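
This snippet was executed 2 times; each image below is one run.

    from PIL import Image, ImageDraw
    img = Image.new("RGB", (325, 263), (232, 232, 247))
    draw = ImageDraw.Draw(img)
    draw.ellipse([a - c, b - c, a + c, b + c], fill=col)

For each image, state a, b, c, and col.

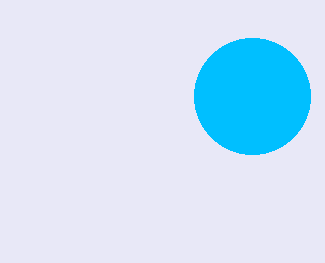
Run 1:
a = 252; b = 96; c = 58; col = 'deepskyblue'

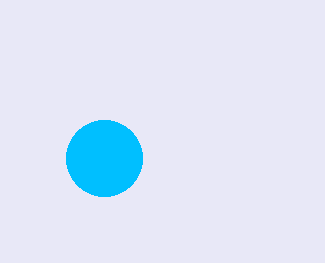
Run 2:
a = 104; b = 158; c = 38; col = 'deepskyblue'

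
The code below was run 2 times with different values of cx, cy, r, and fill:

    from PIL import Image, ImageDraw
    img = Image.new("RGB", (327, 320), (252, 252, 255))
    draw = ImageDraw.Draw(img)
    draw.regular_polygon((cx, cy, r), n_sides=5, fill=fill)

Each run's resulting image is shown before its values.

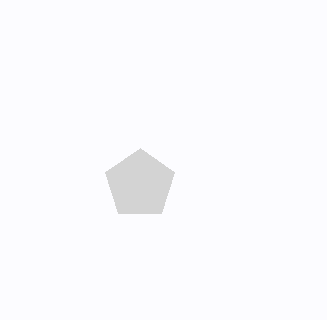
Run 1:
cx = 140; cy = 184; r = 36; fill = 'lightgray'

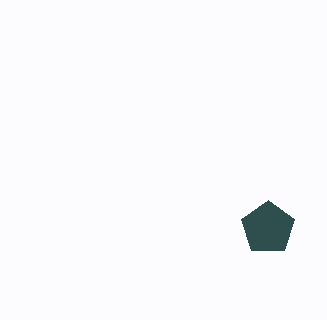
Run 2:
cx = 268
cy = 228
r = 28
fill = 'darkslategray'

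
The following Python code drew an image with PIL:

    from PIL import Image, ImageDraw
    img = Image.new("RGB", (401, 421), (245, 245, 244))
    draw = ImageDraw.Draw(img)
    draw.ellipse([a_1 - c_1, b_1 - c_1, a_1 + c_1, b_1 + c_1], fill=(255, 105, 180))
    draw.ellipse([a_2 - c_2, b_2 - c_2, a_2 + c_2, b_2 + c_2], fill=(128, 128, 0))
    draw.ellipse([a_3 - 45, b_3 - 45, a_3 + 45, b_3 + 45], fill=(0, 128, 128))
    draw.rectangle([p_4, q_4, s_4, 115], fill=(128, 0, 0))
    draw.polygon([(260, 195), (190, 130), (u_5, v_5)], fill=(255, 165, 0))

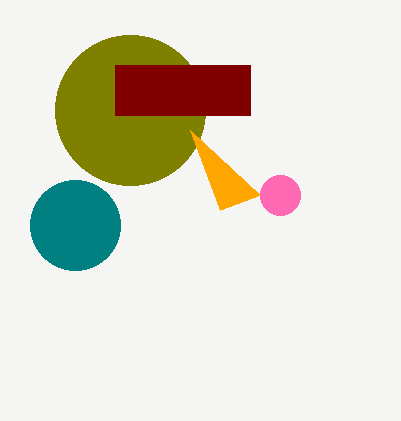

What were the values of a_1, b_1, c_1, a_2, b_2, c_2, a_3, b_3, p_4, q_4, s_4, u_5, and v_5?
a_1 = 280; b_1 = 195; c_1 = 20; a_2 = 130; b_2 = 110; c_2 = 75; a_3 = 75; b_3 = 225; p_4 = 115; q_4 = 65; s_4 = 250; u_5 = 220; v_5 = 210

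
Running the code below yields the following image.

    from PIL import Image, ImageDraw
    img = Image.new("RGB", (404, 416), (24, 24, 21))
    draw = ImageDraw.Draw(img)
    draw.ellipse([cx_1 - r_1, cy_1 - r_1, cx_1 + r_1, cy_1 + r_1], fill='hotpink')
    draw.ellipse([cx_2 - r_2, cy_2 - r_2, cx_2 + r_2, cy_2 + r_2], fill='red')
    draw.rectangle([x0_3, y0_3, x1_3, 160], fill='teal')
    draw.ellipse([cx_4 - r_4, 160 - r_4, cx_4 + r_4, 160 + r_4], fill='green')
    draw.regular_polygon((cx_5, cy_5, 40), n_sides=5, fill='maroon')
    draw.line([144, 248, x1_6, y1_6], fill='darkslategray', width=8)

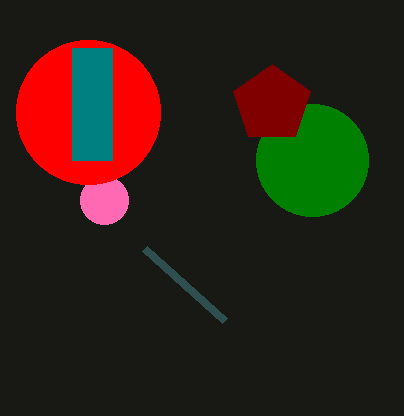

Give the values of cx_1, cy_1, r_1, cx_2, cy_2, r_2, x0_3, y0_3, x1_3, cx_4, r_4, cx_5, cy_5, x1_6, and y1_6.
cx_1 = 104; cy_1 = 200; r_1 = 24; cx_2 = 88; cy_2 = 112; r_2 = 72; x0_3 = 72; y0_3 = 48; x1_3 = 112; cx_4 = 312; r_4 = 56; cx_5 = 272; cy_5 = 104; x1_6 = 224; y1_6 = 320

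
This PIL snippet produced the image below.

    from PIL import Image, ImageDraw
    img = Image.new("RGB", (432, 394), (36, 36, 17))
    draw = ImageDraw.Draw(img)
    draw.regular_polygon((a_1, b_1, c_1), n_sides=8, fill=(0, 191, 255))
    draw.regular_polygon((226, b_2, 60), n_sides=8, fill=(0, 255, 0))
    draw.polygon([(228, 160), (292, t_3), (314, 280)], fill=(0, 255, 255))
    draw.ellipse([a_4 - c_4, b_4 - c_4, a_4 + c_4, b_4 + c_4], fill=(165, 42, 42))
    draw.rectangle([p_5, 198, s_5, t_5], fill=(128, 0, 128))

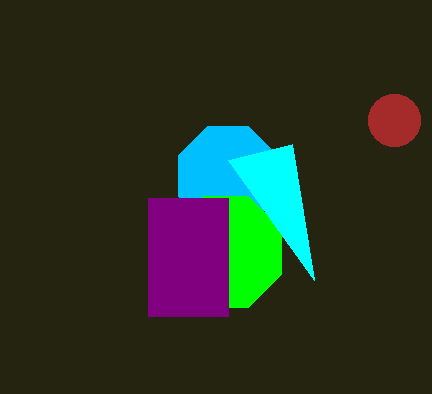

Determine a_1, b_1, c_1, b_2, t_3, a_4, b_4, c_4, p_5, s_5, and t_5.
a_1 = 228
b_1 = 176
c_1 = 54
b_2 = 252
t_3 = 144
a_4 = 394
b_4 = 120
c_4 = 26
p_5 = 148
s_5 = 228
t_5 = 316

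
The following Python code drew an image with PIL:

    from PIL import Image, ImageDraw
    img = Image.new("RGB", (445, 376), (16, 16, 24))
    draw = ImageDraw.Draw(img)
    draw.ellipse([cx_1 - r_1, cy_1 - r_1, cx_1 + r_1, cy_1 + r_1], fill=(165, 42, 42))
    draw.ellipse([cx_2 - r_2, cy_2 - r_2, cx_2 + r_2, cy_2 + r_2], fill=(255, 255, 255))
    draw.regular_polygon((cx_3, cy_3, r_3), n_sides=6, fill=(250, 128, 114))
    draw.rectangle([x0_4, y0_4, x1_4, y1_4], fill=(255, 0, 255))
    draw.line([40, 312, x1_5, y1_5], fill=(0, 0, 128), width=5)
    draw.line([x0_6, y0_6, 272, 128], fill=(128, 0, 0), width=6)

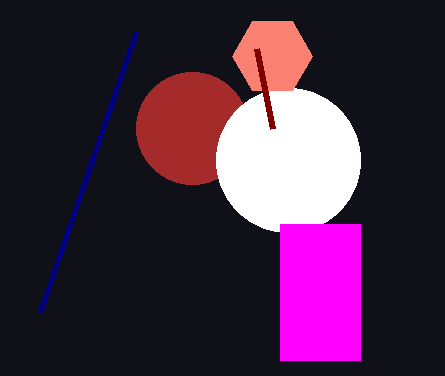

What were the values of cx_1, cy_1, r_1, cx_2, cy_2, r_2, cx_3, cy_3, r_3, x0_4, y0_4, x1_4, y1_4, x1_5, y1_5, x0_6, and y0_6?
cx_1 = 192; cy_1 = 128; r_1 = 56; cx_2 = 288; cy_2 = 160; r_2 = 72; cx_3 = 272; cy_3 = 56; r_3 = 40; x0_4 = 280; y0_4 = 224; x1_4 = 360; y1_4 = 360; x1_5 = 136; y1_5 = 32; x0_6 = 256; y0_6 = 48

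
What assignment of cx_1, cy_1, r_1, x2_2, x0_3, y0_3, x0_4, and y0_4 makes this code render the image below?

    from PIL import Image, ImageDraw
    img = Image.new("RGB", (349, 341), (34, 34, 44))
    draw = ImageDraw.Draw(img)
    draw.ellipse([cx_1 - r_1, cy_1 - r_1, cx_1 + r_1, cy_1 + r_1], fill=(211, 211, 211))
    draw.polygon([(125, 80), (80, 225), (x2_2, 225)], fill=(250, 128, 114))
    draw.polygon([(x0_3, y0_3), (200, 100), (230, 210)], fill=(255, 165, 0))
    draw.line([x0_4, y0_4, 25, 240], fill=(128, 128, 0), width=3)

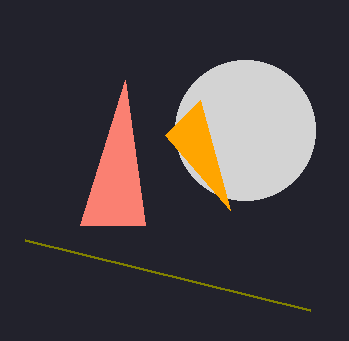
cx_1 = 245; cy_1 = 130; r_1 = 70; x2_2 = 145; x0_3 = 165; y0_3 = 135; x0_4 = 310; y0_4 = 310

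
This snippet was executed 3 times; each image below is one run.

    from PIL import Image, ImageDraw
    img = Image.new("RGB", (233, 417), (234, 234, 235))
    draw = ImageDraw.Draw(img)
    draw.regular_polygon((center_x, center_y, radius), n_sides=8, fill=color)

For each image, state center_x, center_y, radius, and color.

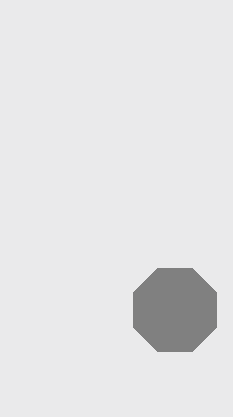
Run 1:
center_x = 175, center_y = 310, radius = 45, color = 'gray'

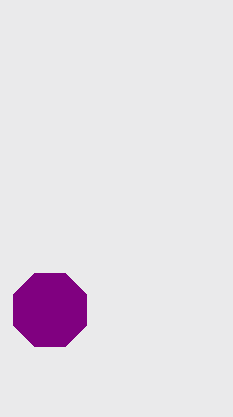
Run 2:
center_x = 50; center_y = 310; radius = 40; color = 'purple'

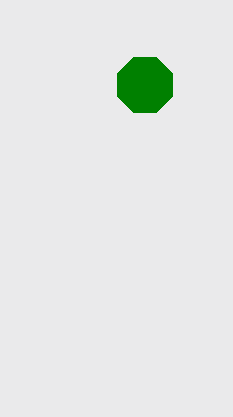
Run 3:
center_x = 145, center_y = 85, radius = 30, color = 'green'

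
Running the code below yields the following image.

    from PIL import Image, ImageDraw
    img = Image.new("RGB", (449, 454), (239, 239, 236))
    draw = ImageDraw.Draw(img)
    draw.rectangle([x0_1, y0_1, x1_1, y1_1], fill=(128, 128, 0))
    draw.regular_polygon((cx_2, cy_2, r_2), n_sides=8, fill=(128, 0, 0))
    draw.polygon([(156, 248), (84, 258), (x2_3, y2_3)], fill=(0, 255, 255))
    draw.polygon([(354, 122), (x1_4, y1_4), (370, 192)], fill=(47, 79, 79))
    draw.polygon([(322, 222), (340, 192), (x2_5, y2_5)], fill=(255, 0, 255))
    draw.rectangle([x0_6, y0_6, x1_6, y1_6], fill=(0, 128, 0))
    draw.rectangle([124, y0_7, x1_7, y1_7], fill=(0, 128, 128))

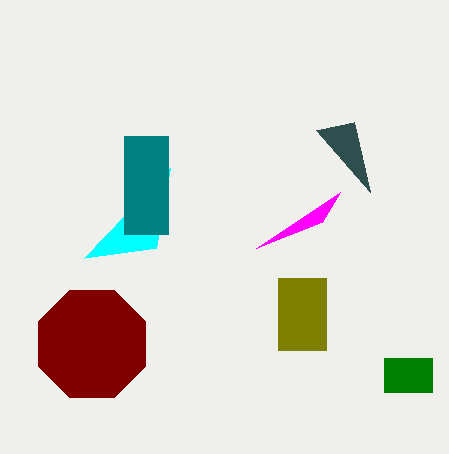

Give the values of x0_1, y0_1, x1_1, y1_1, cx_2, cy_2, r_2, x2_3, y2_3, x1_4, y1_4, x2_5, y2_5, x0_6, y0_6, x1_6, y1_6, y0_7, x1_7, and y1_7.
x0_1 = 278
y0_1 = 278
x1_1 = 326
y1_1 = 350
cx_2 = 92
cy_2 = 344
r_2 = 58
x2_3 = 170
y2_3 = 168
x1_4 = 316
y1_4 = 130
x2_5 = 256
y2_5 = 248
x0_6 = 384
y0_6 = 358
x1_6 = 432
y1_6 = 392
y0_7 = 136
x1_7 = 168
y1_7 = 234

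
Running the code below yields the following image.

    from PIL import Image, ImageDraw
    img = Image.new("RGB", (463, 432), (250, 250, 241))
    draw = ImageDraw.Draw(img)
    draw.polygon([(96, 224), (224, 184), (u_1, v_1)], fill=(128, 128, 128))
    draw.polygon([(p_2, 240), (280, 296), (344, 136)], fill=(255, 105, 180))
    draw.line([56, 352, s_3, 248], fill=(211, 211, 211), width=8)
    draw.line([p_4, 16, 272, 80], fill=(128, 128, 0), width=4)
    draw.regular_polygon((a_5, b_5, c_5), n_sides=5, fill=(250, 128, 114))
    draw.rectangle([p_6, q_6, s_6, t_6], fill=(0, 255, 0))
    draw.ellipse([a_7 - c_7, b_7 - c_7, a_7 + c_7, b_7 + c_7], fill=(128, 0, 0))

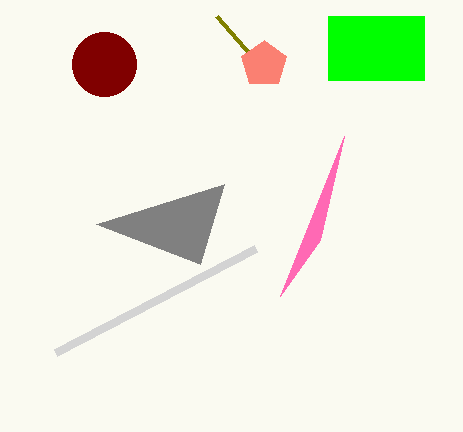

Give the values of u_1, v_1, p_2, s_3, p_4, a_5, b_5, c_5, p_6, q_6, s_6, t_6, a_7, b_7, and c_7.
u_1 = 200
v_1 = 264
p_2 = 320
s_3 = 256
p_4 = 216
a_5 = 264
b_5 = 64
c_5 = 24
p_6 = 328
q_6 = 16
s_6 = 424
t_6 = 80
a_7 = 104
b_7 = 64
c_7 = 32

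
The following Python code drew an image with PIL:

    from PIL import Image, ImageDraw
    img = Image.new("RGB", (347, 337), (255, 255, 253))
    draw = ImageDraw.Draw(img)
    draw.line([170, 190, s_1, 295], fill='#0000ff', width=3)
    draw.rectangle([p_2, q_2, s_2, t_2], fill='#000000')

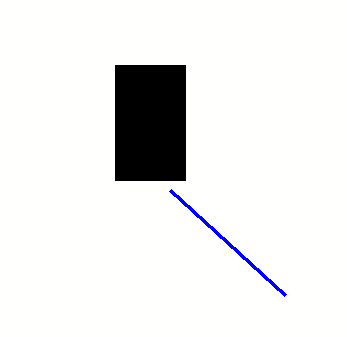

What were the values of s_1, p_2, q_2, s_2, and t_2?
s_1 = 285; p_2 = 115; q_2 = 65; s_2 = 185; t_2 = 180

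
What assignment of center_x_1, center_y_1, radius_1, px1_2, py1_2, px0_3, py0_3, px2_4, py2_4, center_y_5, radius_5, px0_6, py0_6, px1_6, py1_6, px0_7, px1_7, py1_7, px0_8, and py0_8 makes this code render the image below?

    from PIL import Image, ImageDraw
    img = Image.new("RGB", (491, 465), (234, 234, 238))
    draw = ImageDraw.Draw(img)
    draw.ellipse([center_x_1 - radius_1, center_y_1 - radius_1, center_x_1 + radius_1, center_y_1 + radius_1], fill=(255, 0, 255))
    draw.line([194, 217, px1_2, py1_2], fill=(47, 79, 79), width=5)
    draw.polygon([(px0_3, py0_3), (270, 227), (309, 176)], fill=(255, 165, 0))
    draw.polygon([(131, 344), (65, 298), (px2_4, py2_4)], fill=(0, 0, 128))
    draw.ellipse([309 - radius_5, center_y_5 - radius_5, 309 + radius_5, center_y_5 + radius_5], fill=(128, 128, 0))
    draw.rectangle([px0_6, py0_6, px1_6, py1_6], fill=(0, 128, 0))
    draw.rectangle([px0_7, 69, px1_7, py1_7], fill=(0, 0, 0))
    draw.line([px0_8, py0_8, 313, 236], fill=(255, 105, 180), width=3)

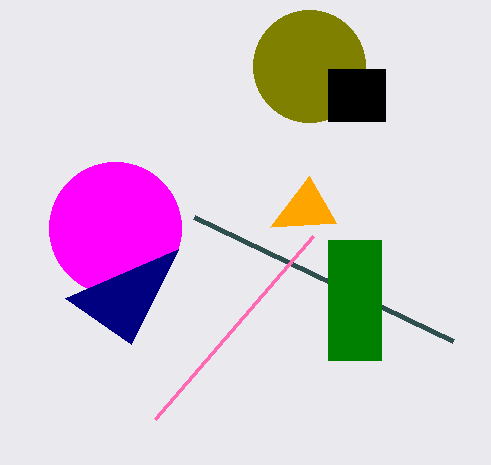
center_x_1 = 115
center_y_1 = 228
radius_1 = 66
px1_2 = 453
py1_2 = 341
px0_3 = 336
py0_3 = 223
px2_4 = 178
py2_4 = 249
center_y_5 = 66
radius_5 = 56
px0_6 = 328
py0_6 = 240
px1_6 = 381
py1_6 = 360
px0_7 = 328
px1_7 = 385
py1_7 = 121
px0_8 = 155
py0_8 = 419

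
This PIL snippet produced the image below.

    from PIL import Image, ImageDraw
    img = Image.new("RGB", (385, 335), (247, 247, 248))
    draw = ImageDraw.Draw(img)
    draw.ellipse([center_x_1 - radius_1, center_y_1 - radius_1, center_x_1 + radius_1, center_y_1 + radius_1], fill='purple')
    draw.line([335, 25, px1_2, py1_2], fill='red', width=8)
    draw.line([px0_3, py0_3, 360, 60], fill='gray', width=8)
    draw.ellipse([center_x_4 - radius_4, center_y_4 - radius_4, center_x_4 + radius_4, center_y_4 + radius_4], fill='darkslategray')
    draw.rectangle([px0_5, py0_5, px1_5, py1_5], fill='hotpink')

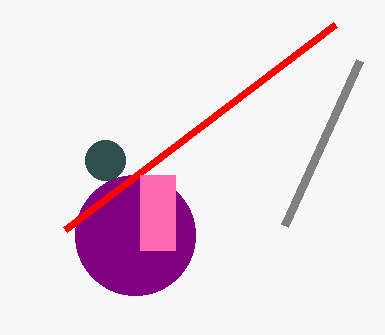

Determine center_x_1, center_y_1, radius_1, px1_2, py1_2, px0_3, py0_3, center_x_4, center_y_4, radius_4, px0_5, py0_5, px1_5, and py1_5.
center_x_1 = 135; center_y_1 = 235; radius_1 = 60; px1_2 = 65; py1_2 = 230; px0_3 = 285; py0_3 = 225; center_x_4 = 105; center_y_4 = 160; radius_4 = 20; px0_5 = 140; py0_5 = 175; px1_5 = 175; py1_5 = 250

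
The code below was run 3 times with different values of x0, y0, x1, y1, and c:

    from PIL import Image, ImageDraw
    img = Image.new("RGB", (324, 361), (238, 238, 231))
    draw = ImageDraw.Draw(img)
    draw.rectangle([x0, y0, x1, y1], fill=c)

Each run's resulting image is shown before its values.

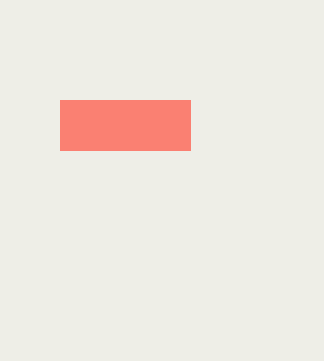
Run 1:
x0 = 60, y0 = 100, x1 = 190, y1 = 150, c = 'salmon'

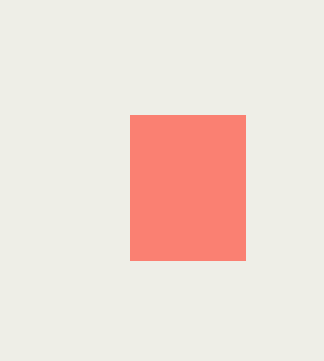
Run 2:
x0 = 130; y0 = 115; x1 = 245; y1 = 260; c = 'salmon'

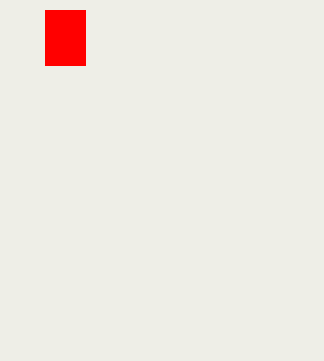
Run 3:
x0 = 45; y0 = 10; x1 = 85; y1 = 65; c = 'red'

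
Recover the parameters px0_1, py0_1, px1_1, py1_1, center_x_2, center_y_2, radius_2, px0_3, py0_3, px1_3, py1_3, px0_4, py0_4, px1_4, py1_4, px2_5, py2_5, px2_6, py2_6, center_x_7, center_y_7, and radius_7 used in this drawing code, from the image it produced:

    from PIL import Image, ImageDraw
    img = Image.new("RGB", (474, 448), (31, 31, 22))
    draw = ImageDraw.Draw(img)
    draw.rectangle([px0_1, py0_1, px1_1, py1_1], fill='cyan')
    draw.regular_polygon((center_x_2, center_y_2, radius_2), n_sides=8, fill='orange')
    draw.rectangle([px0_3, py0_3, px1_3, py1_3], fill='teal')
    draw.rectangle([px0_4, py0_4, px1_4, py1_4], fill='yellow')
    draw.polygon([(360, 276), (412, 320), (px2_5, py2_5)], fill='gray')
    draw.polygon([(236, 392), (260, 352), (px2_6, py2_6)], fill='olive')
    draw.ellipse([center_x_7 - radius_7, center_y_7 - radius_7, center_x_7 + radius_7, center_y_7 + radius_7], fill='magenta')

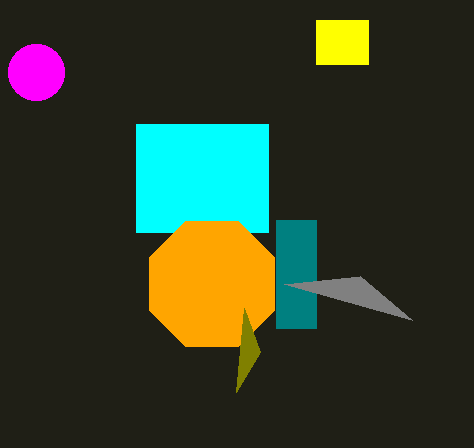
px0_1 = 136, py0_1 = 124, px1_1 = 268, py1_1 = 232, center_x_2 = 212, center_y_2 = 284, radius_2 = 68, px0_3 = 276, py0_3 = 220, px1_3 = 316, py1_3 = 328, px0_4 = 316, py0_4 = 20, px1_4 = 368, py1_4 = 64, px2_5 = 284, py2_5 = 284, px2_6 = 244, py2_6 = 308, center_x_7 = 36, center_y_7 = 72, radius_7 = 28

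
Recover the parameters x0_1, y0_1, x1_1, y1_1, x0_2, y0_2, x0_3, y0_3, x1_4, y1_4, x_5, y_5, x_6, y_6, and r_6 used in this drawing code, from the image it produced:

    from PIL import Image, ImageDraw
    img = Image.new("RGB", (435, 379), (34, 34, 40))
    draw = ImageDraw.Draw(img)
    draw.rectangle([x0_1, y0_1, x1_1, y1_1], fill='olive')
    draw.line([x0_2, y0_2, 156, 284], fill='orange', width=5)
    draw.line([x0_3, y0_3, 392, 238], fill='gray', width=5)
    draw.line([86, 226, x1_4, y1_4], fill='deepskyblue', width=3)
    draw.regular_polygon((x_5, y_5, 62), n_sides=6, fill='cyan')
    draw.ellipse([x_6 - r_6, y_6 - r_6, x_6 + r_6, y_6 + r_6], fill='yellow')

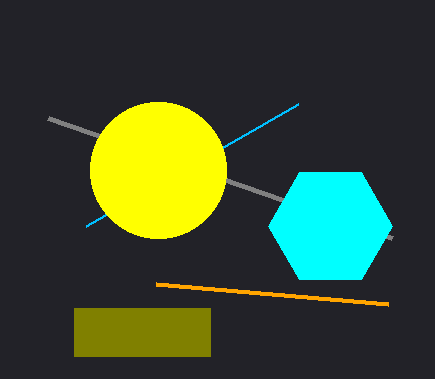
x0_1 = 74
y0_1 = 308
x1_1 = 210
y1_1 = 356
x0_2 = 388
y0_2 = 304
x0_3 = 48
y0_3 = 118
x1_4 = 298
y1_4 = 104
x_5 = 330
y_5 = 226
x_6 = 158
y_6 = 170
r_6 = 68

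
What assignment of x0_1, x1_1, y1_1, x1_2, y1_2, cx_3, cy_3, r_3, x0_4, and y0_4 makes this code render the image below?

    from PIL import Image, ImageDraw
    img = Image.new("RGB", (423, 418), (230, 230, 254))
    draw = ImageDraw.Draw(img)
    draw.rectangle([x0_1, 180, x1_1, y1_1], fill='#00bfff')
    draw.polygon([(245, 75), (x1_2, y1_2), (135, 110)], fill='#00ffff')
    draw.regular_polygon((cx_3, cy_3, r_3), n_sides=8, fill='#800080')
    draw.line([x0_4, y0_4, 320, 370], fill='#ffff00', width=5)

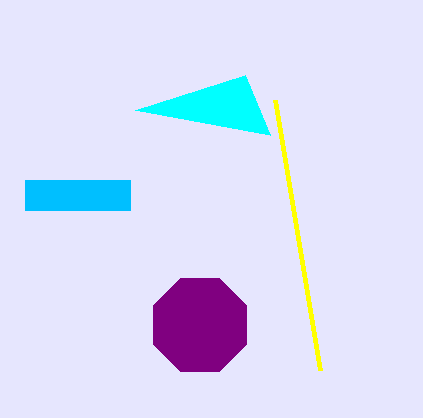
x0_1 = 25; x1_1 = 130; y1_1 = 210; x1_2 = 270; y1_2 = 135; cx_3 = 200; cy_3 = 325; r_3 = 50; x0_4 = 275; y0_4 = 100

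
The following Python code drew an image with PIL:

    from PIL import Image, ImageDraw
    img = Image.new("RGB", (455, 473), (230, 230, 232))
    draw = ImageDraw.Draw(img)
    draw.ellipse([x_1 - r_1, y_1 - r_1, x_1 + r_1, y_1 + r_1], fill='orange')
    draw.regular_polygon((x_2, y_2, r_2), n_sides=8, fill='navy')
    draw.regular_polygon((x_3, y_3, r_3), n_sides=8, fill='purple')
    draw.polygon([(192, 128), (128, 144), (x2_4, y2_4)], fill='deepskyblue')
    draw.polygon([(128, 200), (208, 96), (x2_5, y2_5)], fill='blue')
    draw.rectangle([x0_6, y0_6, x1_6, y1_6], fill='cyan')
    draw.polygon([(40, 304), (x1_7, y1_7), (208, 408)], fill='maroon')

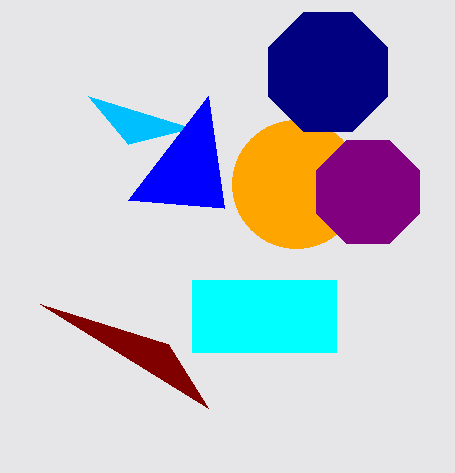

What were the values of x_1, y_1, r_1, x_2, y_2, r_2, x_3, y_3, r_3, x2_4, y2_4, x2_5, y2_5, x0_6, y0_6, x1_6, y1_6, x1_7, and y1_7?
x_1 = 296, y_1 = 184, r_1 = 64, x_2 = 328, y_2 = 72, r_2 = 64, x_3 = 368, y_3 = 192, r_3 = 56, x2_4 = 88, y2_4 = 96, x2_5 = 224, y2_5 = 208, x0_6 = 192, y0_6 = 280, x1_6 = 336, y1_6 = 352, x1_7 = 168, y1_7 = 344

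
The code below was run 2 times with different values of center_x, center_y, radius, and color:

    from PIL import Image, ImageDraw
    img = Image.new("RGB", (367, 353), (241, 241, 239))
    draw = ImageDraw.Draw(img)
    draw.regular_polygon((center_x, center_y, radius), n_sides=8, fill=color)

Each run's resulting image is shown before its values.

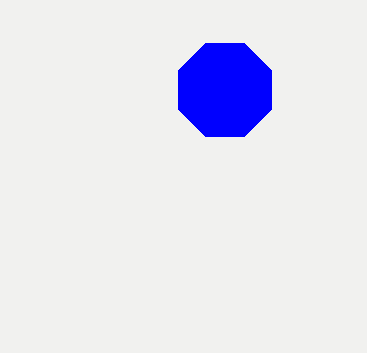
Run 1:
center_x = 225
center_y = 90
radius = 50
color = 'blue'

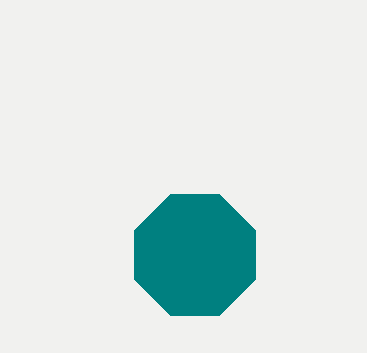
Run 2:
center_x = 195; center_y = 255; radius = 65; color = 'teal'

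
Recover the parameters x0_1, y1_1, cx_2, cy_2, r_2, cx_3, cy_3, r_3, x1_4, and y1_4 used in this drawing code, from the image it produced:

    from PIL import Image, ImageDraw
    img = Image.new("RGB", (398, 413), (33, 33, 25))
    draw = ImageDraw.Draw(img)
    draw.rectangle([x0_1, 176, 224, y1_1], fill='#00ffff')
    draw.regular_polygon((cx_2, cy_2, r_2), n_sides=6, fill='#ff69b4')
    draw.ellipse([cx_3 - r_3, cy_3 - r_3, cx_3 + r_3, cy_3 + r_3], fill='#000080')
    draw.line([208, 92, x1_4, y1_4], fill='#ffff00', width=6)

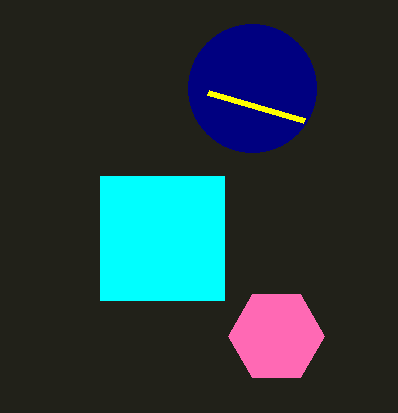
x0_1 = 100
y1_1 = 300
cx_2 = 276
cy_2 = 336
r_2 = 48
cx_3 = 252
cy_3 = 88
r_3 = 64
x1_4 = 304
y1_4 = 120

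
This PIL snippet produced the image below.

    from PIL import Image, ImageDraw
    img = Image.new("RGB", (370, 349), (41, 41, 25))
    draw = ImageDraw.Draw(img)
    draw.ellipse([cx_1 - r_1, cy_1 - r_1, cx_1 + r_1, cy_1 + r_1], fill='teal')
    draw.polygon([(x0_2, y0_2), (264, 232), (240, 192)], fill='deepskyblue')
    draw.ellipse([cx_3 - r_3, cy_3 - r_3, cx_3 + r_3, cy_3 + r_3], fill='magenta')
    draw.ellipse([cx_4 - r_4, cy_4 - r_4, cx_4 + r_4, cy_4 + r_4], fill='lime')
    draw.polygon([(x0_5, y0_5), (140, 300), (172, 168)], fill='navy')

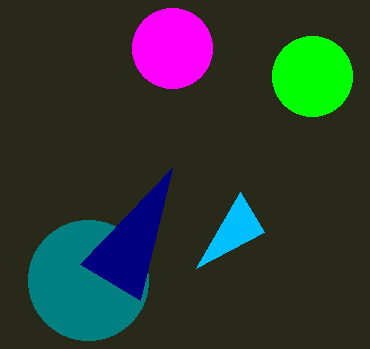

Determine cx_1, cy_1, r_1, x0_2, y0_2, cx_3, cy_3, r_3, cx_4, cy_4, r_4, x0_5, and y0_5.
cx_1 = 88, cy_1 = 280, r_1 = 60, x0_2 = 196, y0_2 = 268, cx_3 = 172, cy_3 = 48, r_3 = 40, cx_4 = 312, cy_4 = 76, r_4 = 40, x0_5 = 80, y0_5 = 264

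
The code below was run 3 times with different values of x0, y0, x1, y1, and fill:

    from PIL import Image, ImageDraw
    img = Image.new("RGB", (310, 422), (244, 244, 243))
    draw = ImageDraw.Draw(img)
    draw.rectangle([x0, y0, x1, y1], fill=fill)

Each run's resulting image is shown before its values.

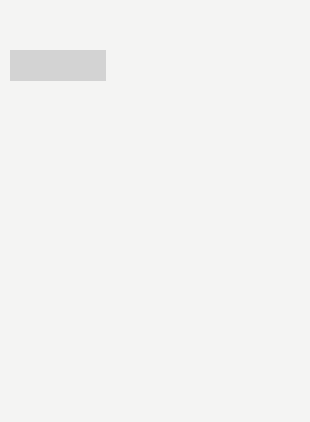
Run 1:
x0 = 10
y0 = 50
x1 = 105
y1 = 80
fill = 'lightgray'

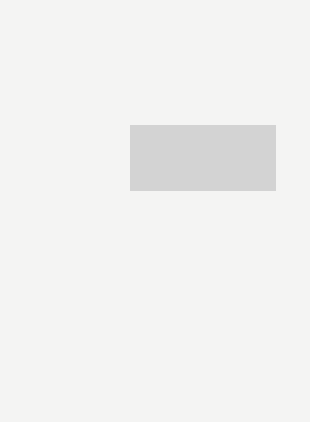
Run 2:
x0 = 130
y0 = 125
x1 = 275
y1 = 190
fill = 'lightgray'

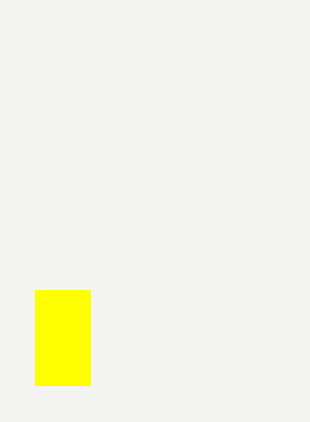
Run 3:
x0 = 35, y0 = 290, x1 = 90, y1 = 385, fill = 'yellow'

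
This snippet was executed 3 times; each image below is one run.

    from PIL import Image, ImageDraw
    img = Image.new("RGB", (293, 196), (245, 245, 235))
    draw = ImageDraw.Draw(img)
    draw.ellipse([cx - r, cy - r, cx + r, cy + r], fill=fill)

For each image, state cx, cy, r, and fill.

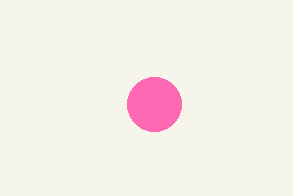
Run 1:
cx = 154; cy = 104; r = 27; fill = 'hotpink'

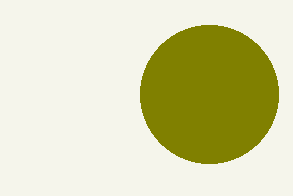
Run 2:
cx = 209, cy = 94, r = 69, fill = 'olive'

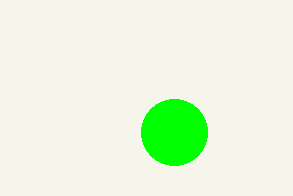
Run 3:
cx = 174; cy = 132; r = 33; fill = 'lime'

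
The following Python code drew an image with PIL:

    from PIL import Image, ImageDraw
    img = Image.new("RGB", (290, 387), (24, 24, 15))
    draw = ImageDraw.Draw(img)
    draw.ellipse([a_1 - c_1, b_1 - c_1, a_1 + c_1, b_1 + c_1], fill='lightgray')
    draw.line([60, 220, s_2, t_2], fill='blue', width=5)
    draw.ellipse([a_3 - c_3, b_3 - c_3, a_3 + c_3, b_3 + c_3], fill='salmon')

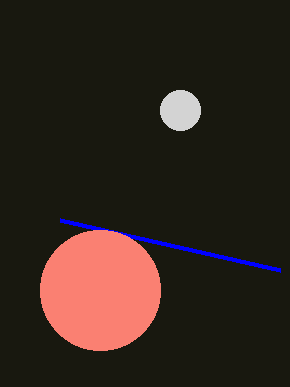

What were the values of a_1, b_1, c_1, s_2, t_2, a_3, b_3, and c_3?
a_1 = 180, b_1 = 110, c_1 = 20, s_2 = 280, t_2 = 270, a_3 = 100, b_3 = 290, c_3 = 60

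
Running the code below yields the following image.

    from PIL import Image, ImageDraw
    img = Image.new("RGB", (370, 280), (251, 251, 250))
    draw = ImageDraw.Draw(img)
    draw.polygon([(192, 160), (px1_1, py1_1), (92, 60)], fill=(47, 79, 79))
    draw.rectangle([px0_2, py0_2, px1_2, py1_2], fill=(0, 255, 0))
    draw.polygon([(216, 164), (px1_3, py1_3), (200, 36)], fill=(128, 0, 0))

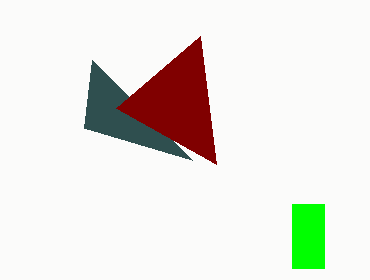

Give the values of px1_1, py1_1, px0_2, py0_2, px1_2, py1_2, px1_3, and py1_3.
px1_1 = 84, py1_1 = 128, px0_2 = 292, py0_2 = 204, px1_2 = 324, py1_2 = 268, px1_3 = 116, py1_3 = 108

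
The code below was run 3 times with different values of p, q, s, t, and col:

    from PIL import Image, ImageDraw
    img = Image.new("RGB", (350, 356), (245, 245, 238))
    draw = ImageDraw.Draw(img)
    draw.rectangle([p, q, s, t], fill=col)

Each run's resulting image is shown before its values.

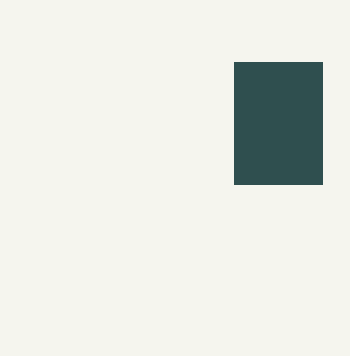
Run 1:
p = 234
q = 62
s = 322
t = 184
col = 'darkslategray'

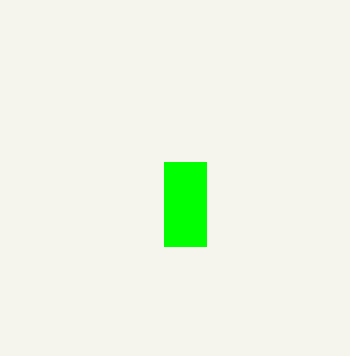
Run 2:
p = 164; q = 162; s = 206; t = 246; col = 'lime'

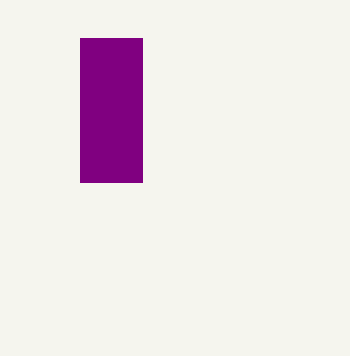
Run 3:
p = 80; q = 38; s = 142; t = 182; col = 'purple'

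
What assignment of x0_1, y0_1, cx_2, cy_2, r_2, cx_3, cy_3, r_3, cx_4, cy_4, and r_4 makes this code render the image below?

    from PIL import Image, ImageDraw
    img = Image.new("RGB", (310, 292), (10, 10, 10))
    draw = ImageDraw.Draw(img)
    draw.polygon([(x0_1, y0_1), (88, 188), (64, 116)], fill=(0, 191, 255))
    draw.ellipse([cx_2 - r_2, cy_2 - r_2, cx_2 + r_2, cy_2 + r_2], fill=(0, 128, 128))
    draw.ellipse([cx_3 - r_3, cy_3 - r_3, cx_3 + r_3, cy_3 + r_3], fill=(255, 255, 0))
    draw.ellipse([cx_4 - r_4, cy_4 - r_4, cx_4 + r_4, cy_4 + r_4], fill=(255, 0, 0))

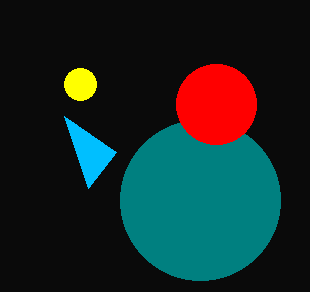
x0_1 = 116, y0_1 = 152, cx_2 = 200, cy_2 = 200, r_2 = 80, cx_3 = 80, cy_3 = 84, r_3 = 16, cx_4 = 216, cy_4 = 104, r_4 = 40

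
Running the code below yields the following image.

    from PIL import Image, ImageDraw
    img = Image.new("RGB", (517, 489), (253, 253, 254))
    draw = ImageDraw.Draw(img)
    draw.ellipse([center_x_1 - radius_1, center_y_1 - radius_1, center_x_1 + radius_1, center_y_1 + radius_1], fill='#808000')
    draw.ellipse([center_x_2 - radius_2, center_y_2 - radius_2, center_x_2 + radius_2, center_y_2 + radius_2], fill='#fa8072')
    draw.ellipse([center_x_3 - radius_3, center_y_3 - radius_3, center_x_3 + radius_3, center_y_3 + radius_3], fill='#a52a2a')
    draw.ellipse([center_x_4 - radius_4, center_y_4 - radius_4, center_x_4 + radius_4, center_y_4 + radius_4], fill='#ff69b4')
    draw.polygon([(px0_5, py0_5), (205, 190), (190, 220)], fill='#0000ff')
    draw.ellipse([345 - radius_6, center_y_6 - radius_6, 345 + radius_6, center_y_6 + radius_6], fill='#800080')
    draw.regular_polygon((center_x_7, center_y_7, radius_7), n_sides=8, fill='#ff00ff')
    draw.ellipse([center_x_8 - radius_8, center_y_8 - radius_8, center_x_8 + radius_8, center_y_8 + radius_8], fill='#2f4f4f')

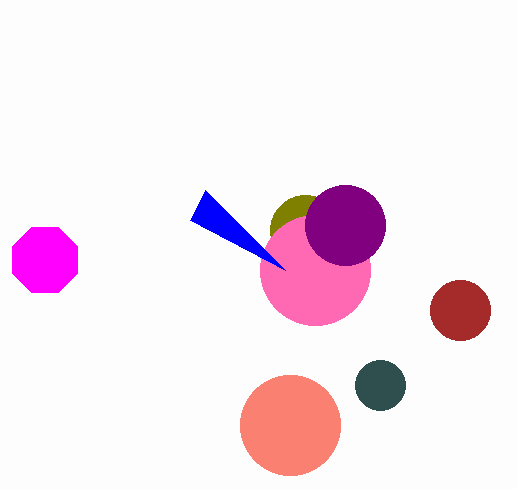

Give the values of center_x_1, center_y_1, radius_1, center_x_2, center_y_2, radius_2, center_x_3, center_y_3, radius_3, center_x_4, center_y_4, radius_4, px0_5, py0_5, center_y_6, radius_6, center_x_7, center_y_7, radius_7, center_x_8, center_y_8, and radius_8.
center_x_1 = 305, center_y_1 = 230, radius_1 = 35, center_x_2 = 290, center_y_2 = 425, radius_2 = 50, center_x_3 = 460, center_y_3 = 310, radius_3 = 30, center_x_4 = 315, center_y_4 = 270, radius_4 = 55, px0_5 = 285, py0_5 = 270, center_y_6 = 225, radius_6 = 40, center_x_7 = 45, center_y_7 = 260, radius_7 = 35, center_x_8 = 380, center_y_8 = 385, radius_8 = 25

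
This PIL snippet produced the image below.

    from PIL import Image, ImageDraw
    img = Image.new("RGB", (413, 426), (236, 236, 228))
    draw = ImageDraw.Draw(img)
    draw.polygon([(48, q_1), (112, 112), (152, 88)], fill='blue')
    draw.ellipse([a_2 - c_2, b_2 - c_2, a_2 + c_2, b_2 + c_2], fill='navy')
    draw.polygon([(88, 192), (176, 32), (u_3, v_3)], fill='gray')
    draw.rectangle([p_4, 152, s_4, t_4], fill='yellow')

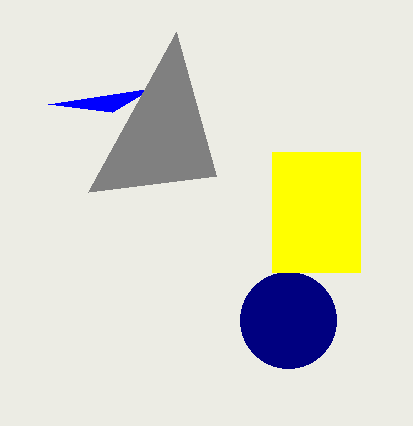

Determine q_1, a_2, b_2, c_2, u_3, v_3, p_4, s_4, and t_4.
q_1 = 104
a_2 = 288
b_2 = 320
c_2 = 48
u_3 = 216
v_3 = 176
p_4 = 272
s_4 = 360
t_4 = 272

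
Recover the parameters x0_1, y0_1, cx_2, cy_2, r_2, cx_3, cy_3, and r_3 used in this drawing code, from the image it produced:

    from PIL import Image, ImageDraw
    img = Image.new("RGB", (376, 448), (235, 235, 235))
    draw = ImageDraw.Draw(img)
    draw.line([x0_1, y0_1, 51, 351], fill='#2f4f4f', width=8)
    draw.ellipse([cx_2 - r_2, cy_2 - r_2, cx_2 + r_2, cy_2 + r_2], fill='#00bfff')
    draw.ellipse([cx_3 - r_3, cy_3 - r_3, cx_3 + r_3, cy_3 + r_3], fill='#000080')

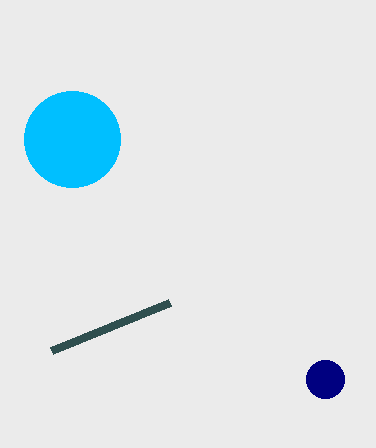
x0_1 = 169; y0_1 = 303; cx_2 = 72; cy_2 = 139; r_2 = 48; cx_3 = 325; cy_3 = 379; r_3 = 19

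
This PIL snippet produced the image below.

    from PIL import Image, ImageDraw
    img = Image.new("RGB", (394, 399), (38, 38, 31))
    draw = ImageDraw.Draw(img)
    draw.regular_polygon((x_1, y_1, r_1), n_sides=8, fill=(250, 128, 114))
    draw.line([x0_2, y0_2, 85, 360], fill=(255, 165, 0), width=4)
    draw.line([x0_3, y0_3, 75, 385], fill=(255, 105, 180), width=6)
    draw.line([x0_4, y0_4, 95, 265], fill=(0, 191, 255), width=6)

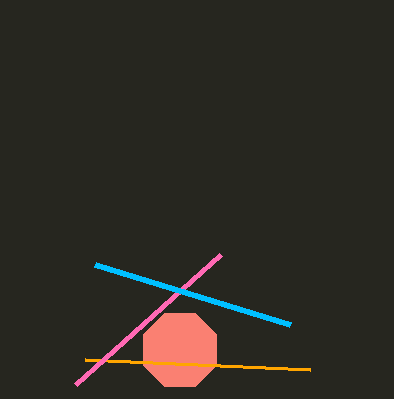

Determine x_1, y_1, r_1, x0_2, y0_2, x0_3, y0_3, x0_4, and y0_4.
x_1 = 180; y_1 = 350; r_1 = 40; x0_2 = 310; y0_2 = 370; x0_3 = 220; y0_3 = 255; x0_4 = 290; y0_4 = 325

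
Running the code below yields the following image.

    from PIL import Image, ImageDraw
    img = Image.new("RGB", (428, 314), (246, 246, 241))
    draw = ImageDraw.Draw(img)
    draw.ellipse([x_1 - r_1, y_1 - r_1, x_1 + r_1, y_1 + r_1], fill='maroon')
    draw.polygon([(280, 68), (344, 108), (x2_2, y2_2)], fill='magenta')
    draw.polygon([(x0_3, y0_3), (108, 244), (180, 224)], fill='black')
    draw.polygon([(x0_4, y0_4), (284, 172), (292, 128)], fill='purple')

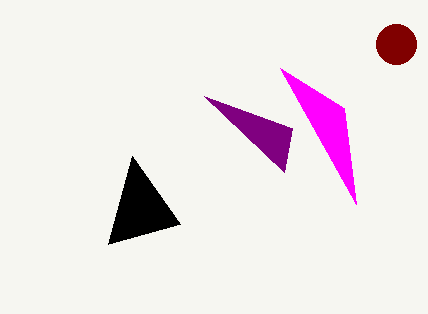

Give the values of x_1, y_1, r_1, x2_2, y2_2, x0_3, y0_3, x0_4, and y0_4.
x_1 = 396; y_1 = 44; r_1 = 20; x2_2 = 356; y2_2 = 204; x0_3 = 132; y0_3 = 156; x0_4 = 204; y0_4 = 96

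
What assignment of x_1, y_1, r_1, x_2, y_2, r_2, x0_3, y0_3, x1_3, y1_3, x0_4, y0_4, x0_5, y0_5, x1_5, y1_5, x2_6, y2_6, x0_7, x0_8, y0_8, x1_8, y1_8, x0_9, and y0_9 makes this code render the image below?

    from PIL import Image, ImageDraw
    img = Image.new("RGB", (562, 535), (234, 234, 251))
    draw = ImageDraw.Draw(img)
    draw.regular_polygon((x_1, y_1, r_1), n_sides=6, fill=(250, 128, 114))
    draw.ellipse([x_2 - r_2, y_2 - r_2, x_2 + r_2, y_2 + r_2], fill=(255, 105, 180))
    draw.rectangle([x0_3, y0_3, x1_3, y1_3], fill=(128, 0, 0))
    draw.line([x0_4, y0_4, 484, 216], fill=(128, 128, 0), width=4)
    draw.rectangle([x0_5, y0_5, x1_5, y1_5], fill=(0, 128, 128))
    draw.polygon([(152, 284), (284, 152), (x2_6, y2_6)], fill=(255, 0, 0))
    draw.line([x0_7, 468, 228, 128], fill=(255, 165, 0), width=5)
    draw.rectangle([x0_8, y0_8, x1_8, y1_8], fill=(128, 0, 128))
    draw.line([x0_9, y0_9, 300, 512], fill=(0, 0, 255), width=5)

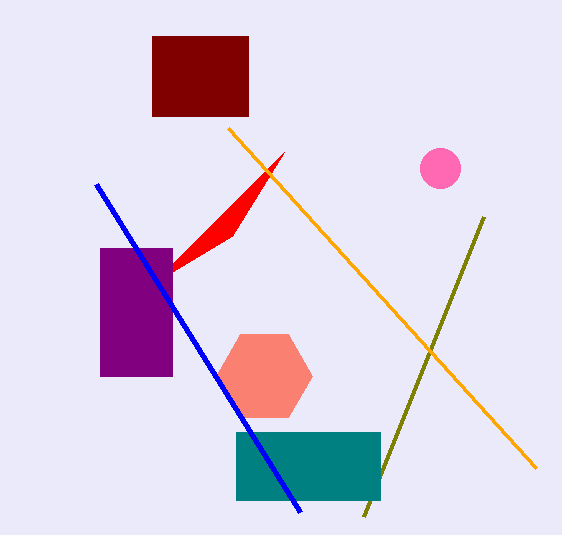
x_1 = 264, y_1 = 376, r_1 = 48, x_2 = 440, y_2 = 168, r_2 = 20, x0_3 = 152, y0_3 = 36, x1_3 = 248, y1_3 = 116, x0_4 = 364, y0_4 = 516, x0_5 = 236, y0_5 = 432, x1_5 = 380, y1_5 = 500, x2_6 = 232, y2_6 = 236, x0_7 = 536, x0_8 = 100, y0_8 = 248, x1_8 = 172, y1_8 = 376, x0_9 = 96, y0_9 = 184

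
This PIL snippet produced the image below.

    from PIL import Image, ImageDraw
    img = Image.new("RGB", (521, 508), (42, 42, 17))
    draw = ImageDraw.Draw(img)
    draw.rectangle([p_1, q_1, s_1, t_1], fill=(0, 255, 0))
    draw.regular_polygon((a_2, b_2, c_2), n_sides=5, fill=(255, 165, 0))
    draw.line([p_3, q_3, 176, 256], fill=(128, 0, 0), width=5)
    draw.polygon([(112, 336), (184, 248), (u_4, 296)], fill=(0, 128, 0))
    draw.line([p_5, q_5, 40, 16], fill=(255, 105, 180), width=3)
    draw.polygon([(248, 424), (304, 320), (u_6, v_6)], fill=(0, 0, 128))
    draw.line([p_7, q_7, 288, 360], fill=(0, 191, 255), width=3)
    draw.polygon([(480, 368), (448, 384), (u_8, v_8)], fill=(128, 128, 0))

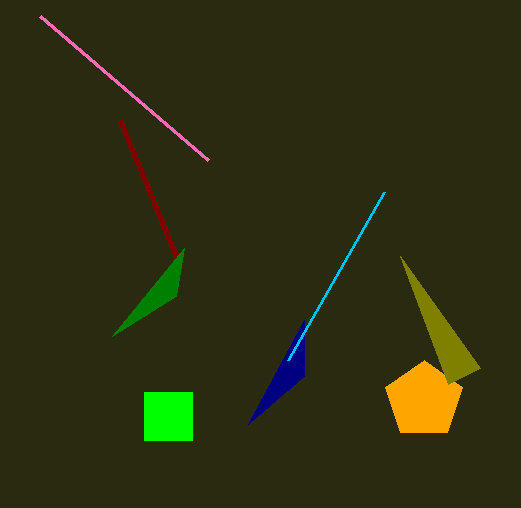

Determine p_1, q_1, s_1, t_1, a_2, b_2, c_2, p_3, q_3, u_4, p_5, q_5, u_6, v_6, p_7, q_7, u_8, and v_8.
p_1 = 144
q_1 = 392
s_1 = 192
t_1 = 440
a_2 = 424
b_2 = 400
c_2 = 40
p_3 = 120
q_3 = 120
u_4 = 176
p_5 = 208
q_5 = 160
u_6 = 304
v_6 = 376
p_7 = 384
q_7 = 192
u_8 = 400
v_8 = 256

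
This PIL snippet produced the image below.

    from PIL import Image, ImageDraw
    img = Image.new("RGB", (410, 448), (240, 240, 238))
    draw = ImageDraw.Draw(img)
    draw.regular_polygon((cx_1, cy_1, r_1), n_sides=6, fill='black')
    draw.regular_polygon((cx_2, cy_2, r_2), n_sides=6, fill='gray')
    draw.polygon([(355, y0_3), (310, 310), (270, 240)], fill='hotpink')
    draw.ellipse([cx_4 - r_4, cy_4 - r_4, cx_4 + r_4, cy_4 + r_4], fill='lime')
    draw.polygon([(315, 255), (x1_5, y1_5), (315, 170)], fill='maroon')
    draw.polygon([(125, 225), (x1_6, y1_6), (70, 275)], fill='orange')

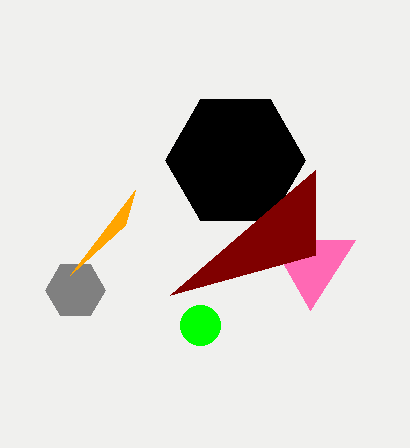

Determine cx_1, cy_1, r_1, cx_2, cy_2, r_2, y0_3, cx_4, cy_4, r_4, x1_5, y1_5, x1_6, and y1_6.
cx_1 = 235, cy_1 = 160, r_1 = 70, cx_2 = 75, cy_2 = 290, r_2 = 30, y0_3 = 240, cx_4 = 200, cy_4 = 325, r_4 = 20, x1_5 = 170, y1_5 = 295, x1_6 = 135, y1_6 = 190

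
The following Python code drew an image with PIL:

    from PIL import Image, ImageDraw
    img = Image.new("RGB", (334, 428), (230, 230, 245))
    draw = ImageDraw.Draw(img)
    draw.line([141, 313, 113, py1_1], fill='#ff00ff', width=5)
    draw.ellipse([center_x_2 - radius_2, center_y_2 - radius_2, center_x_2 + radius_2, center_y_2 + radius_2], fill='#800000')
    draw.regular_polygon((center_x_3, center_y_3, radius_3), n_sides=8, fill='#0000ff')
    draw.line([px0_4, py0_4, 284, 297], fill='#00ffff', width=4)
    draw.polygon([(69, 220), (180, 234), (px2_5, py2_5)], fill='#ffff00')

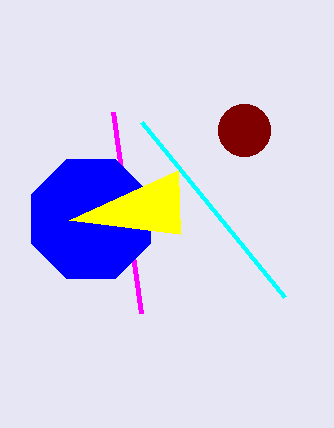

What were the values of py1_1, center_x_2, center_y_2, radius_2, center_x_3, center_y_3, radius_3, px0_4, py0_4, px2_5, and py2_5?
py1_1 = 112; center_x_2 = 244; center_y_2 = 130; radius_2 = 26; center_x_3 = 91; center_y_3 = 219; radius_3 = 64; px0_4 = 141; py0_4 = 122; px2_5 = 178; py2_5 = 170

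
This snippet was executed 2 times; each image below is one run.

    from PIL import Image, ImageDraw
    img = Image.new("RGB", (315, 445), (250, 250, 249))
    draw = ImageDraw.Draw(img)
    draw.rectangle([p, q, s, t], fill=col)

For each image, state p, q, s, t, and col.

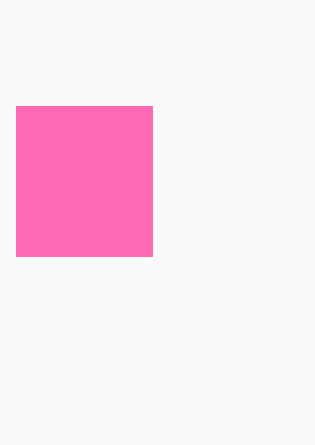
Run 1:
p = 16
q = 106
s = 152
t = 256
col = 'hotpink'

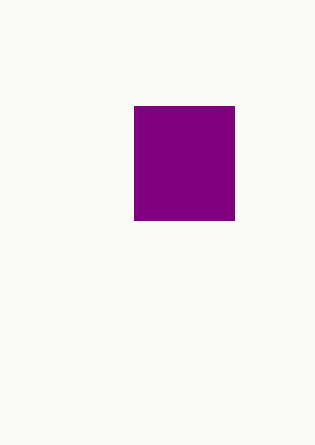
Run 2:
p = 134; q = 106; s = 234; t = 220; col = 'purple'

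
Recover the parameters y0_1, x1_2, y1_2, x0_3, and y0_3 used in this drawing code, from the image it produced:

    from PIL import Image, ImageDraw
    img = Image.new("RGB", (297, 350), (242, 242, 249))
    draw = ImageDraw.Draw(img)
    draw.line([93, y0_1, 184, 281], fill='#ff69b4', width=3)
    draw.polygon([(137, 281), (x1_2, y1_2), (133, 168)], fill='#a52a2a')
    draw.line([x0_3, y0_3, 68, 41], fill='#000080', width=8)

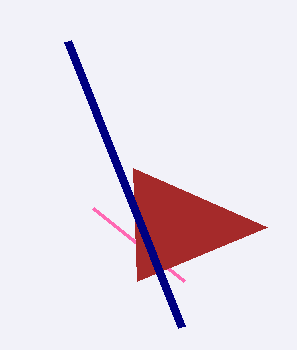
y0_1 = 208
x1_2 = 267
y1_2 = 227
x0_3 = 182
y0_3 = 327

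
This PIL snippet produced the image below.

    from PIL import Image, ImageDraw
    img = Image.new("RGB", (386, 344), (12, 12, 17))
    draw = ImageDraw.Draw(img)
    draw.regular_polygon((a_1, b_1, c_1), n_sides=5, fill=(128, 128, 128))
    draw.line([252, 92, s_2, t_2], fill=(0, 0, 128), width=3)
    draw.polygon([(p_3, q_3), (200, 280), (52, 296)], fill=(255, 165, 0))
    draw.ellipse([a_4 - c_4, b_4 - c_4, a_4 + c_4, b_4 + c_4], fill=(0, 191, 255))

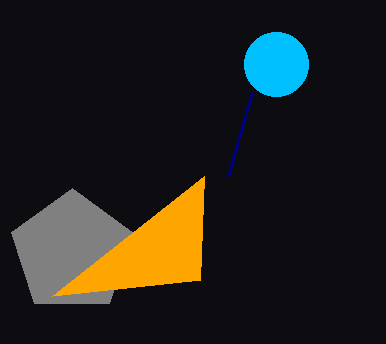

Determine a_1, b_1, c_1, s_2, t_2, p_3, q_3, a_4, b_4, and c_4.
a_1 = 72, b_1 = 252, c_1 = 64, s_2 = 228, t_2 = 176, p_3 = 204, q_3 = 176, a_4 = 276, b_4 = 64, c_4 = 32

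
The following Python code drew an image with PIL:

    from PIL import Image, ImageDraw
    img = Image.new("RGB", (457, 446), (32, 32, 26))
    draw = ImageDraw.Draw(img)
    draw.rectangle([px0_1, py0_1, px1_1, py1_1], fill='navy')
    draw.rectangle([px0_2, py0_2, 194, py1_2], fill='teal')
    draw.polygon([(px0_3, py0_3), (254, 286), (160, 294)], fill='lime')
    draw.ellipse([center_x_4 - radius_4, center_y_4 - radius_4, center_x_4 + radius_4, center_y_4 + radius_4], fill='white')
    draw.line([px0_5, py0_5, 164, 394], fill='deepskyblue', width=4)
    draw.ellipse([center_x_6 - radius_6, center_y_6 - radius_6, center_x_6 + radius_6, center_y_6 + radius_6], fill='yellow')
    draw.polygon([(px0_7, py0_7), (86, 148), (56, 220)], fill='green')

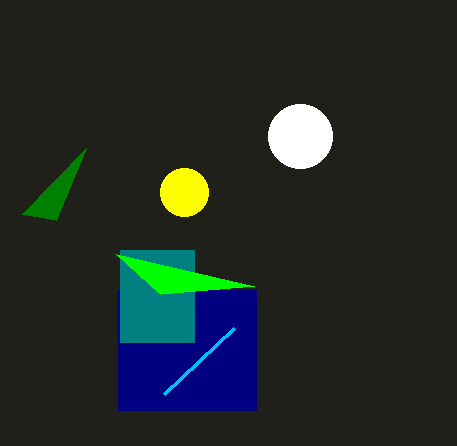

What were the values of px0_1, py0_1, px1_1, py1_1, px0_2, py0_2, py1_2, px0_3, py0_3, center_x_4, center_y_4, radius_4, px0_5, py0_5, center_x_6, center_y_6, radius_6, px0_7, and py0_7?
px0_1 = 118
py0_1 = 290
px1_1 = 256
py1_1 = 410
px0_2 = 120
py0_2 = 250
py1_2 = 342
px0_3 = 116
py0_3 = 254
center_x_4 = 300
center_y_4 = 136
radius_4 = 32
px0_5 = 234
py0_5 = 328
center_x_6 = 184
center_y_6 = 192
radius_6 = 24
px0_7 = 22
py0_7 = 214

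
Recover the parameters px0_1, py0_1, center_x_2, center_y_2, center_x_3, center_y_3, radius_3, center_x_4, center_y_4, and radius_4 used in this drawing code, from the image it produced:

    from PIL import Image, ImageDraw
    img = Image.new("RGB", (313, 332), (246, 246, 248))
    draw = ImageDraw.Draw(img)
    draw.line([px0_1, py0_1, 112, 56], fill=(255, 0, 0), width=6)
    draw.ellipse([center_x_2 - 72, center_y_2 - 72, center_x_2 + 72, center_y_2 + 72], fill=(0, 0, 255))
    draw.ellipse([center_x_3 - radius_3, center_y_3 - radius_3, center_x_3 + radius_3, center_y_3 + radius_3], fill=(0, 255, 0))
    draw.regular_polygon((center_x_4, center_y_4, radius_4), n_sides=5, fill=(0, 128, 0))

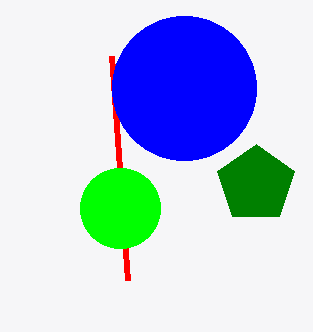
px0_1 = 128, py0_1 = 280, center_x_2 = 184, center_y_2 = 88, center_x_3 = 120, center_y_3 = 208, radius_3 = 40, center_x_4 = 256, center_y_4 = 184, radius_4 = 40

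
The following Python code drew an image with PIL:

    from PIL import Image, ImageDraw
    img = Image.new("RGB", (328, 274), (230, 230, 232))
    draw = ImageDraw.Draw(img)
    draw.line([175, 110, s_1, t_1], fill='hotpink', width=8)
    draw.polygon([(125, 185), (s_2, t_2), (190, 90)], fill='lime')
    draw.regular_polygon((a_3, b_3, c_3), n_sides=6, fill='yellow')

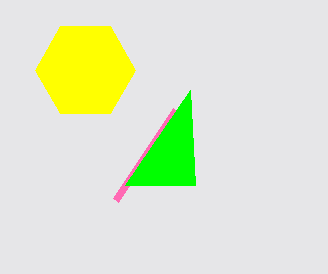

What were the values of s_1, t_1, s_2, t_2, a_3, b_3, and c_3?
s_1 = 115, t_1 = 200, s_2 = 195, t_2 = 185, a_3 = 85, b_3 = 70, c_3 = 50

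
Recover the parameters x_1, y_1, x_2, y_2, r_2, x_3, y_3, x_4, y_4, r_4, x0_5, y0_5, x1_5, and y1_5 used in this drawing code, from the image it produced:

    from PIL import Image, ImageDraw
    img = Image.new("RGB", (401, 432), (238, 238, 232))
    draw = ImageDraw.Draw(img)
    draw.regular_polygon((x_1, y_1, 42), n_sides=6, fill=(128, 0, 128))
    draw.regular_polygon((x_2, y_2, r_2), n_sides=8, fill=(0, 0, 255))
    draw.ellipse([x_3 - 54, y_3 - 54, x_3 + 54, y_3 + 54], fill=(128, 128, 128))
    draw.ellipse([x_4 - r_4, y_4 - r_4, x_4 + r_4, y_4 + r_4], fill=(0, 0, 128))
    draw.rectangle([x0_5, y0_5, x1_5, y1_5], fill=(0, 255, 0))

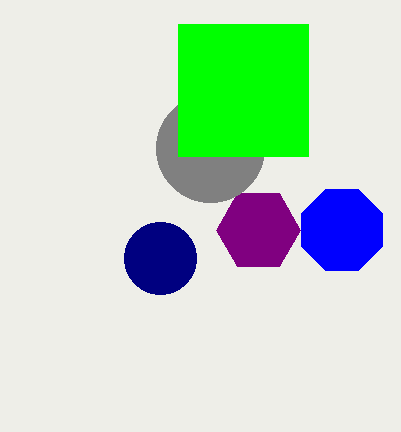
x_1 = 258, y_1 = 230, x_2 = 342, y_2 = 230, r_2 = 44, x_3 = 210, y_3 = 148, x_4 = 160, y_4 = 258, r_4 = 36, x0_5 = 178, y0_5 = 24, x1_5 = 308, y1_5 = 156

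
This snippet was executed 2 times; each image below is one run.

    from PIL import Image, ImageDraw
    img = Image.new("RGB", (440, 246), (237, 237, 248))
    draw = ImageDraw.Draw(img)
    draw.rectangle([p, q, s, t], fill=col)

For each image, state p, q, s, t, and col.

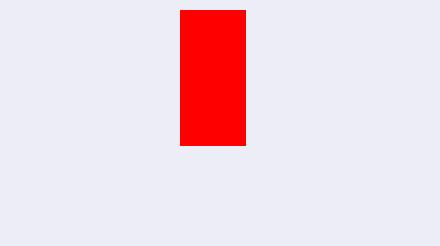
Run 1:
p = 180
q = 10
s = 245
t = 145
col = 'red'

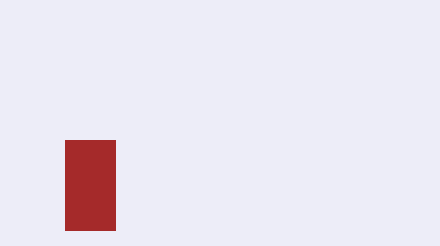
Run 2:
p = 65
q = 140
s = 115
t = 230
col = 'brown'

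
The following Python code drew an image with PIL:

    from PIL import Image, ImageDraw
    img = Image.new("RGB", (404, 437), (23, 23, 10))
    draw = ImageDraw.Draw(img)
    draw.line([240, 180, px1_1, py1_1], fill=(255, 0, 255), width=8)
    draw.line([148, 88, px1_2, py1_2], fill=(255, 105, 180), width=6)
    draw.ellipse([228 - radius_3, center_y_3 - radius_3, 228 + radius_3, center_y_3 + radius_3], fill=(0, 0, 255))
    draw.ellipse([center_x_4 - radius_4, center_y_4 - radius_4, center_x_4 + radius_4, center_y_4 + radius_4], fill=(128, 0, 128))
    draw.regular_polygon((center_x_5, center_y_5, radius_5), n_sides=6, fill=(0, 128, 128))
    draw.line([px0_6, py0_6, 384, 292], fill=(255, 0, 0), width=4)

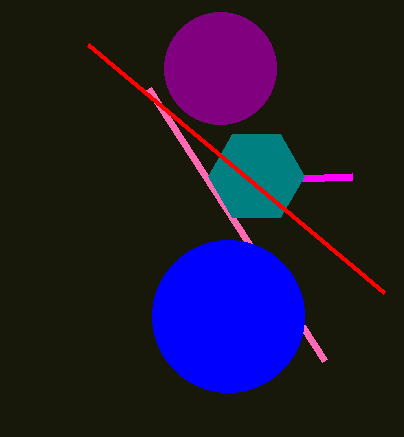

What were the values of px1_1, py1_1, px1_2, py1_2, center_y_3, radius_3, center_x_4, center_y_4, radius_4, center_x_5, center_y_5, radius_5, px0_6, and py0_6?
px1_1 = 352, py1_1 = 176, px1_2 = 324, py1_2 = 360, center_y_3 = 316, radius_3 = 76, center_x_4 = 220, center_y_4 = 68, radius_4 = 56, center_x_5 = 256, center_y_5 = 176, radius_5 = 48, px0_6 = 88, py0_6 = 44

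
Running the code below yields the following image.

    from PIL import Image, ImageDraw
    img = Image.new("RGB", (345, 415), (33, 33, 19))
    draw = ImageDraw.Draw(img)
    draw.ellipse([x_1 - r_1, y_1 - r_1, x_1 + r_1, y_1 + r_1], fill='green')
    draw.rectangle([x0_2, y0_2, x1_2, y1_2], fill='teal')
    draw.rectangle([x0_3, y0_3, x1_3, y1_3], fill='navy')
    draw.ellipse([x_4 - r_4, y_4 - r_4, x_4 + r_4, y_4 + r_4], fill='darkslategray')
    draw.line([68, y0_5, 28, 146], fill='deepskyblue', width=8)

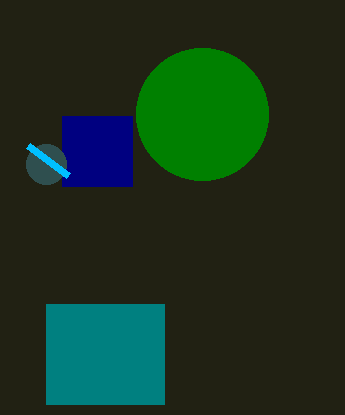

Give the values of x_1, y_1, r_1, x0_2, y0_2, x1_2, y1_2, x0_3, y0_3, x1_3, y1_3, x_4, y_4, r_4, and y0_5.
x_1 = 202; y_1 = 114; r_1 = 66; x0_2 = 46; y0_2 = 304; x1_2 = 164; y1_2 = 404; x0_3 = 62; y0_3 = 116; x1_3 = 132; y1_3 = 186; x_4 = 46; y_4 = 164; r_4 = 20; y0_5 = 176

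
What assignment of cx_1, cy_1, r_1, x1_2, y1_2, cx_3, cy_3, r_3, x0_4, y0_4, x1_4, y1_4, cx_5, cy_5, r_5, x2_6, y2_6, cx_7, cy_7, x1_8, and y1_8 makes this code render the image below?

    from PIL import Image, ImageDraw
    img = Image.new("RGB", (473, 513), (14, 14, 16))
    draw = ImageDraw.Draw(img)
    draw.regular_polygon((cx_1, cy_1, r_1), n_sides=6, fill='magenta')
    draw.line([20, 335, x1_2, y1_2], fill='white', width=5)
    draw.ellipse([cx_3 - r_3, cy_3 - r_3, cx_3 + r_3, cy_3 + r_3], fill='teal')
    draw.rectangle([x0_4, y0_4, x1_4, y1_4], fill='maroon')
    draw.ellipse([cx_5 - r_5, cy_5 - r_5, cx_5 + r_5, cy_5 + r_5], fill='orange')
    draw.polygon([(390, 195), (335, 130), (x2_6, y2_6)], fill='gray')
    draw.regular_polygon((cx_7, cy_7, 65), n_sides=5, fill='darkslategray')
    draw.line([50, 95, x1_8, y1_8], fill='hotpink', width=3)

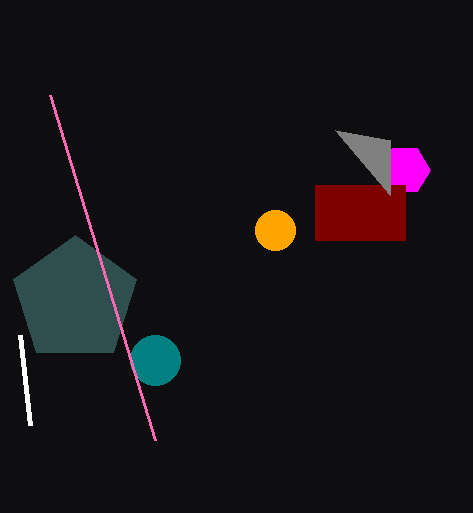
cx_1 = 405
cy_1 = 170
r_1 = 25
x1_2 = 30
y1_2 = 425
cx_3 = 155
cy_3 = 360
r_3 = 25
x0_4 = 315
y0_4 = 185
x1_4 = 405
y1_4 = 240
cx_5 = 275
cy_5 = 230
r_5 = 20
x2_6 = 390
y2_6 = 140
cx_7 = 75
cy_7 = 300
x1_8 = 155
y1_8 = 440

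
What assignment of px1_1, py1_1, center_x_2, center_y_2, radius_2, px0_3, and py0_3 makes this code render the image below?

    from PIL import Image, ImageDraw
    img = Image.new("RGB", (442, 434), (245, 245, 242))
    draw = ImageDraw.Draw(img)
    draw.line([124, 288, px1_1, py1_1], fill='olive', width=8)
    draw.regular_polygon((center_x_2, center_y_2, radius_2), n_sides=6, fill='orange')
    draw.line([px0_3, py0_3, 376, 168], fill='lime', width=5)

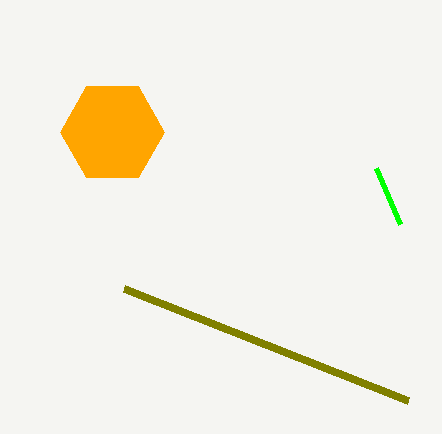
px1_1 = 408; py1_1 = 400; center_x_2 = 112; center_y_2 = 132; radius_2 = 52; px0_3 = 400; py0_3 = 224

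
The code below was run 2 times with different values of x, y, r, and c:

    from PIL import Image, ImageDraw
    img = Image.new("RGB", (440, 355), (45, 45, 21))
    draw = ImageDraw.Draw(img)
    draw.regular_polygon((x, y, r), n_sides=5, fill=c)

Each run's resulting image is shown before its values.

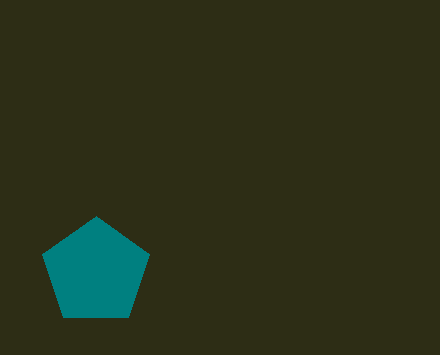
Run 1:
x = 96; y = 272; r = 56; c = 'teal'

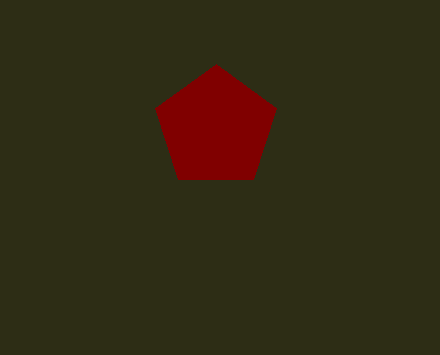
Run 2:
x = 216; y = 128; r = 64; c = 'maroon'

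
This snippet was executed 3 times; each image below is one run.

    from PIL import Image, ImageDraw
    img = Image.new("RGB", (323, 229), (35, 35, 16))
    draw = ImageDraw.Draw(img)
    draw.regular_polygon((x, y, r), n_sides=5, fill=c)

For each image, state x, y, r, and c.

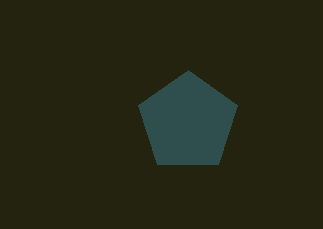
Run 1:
x = 188, y = 122, r = 52, c = 'darkslategray'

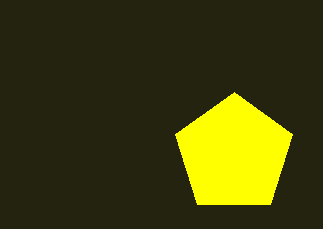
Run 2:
x = 234, y = 154, r = 62, c = 'yellow'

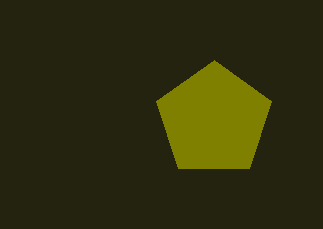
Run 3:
x = 214
y = 120
r = 60
c = 'olive'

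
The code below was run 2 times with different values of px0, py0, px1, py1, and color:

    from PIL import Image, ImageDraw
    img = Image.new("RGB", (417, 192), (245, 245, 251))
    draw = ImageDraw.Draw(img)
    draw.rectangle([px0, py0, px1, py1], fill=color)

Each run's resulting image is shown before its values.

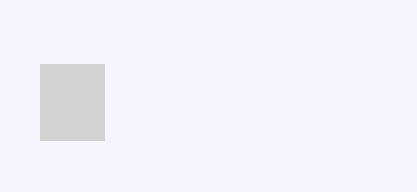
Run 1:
px0 = 40; py0 = 64; px1 = 104; py1 = 140; color = 'lightgray'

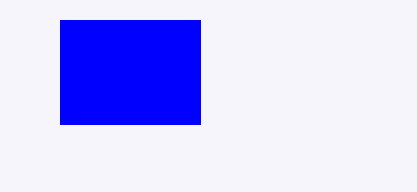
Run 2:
px0 = 60, py0 = 20, px1 = 200, py1 = 124, color = 'blue'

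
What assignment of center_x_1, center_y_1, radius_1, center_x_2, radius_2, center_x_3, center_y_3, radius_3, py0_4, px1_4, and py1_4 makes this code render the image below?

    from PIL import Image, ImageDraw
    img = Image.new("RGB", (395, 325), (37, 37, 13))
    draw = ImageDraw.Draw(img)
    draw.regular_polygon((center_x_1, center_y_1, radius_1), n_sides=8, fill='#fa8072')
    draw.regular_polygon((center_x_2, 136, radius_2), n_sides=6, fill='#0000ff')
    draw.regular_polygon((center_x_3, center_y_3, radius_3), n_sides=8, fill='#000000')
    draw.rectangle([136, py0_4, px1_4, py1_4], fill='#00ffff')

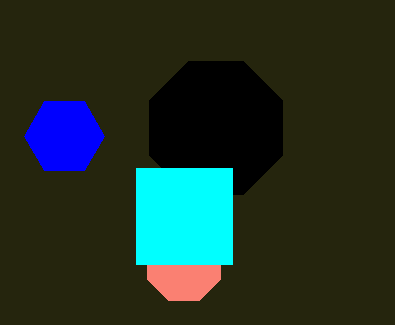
center_x_1 = 184; center_y_1 = 264; radius_1 = 40; center_x_2 = 64; radius_2 = 40; center_x_3 = 216; center_y_3 = 128; radius_3 = 72; py0_4 = 168; px1_4 = 232; py1_4 = 264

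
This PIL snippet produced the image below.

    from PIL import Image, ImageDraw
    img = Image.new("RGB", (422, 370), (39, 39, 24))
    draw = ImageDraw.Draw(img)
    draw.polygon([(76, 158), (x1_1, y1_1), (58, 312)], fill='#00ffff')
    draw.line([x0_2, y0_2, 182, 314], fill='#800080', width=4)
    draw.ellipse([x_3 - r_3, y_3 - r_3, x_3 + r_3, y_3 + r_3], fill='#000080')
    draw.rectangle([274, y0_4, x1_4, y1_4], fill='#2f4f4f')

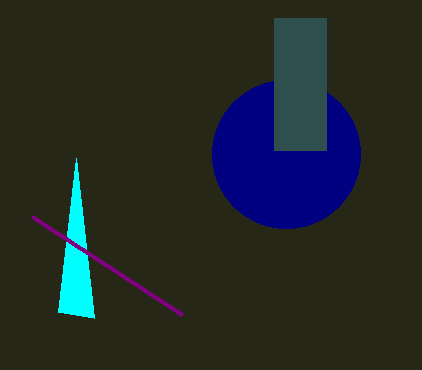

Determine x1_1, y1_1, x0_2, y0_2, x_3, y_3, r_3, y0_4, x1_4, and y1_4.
x1_1 = 94; y1_1 = 318; x0_2 = 32; y0_2 = 216; x_3 = 286; y_3 = 154; r_3 = 74; y0_4 = 18; x1_4 = 326; y1_4 = 150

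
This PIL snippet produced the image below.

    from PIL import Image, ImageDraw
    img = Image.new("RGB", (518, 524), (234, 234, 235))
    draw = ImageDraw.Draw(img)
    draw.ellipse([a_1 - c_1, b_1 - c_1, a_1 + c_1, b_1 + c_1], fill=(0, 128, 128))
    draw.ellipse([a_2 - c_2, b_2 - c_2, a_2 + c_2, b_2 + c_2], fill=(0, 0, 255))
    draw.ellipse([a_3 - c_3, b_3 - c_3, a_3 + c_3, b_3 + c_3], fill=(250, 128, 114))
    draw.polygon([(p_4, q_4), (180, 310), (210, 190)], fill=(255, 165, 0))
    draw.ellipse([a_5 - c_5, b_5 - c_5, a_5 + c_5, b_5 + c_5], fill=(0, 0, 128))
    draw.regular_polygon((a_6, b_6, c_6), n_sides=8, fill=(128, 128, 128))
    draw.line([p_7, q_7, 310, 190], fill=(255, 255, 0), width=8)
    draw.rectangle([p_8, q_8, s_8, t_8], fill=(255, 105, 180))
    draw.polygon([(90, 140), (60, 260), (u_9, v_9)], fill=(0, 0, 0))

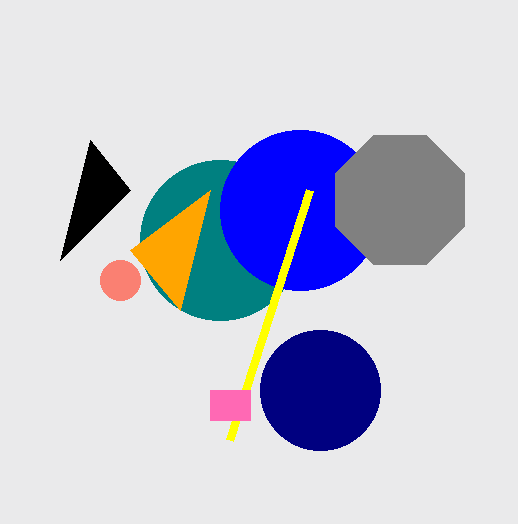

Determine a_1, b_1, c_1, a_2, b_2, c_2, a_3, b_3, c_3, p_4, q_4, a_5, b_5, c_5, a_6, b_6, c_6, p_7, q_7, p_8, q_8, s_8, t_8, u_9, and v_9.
a_1 = 220
b_1 = 240
c_1 = 80
a_2 = 300
b_2 = 210
c_2 = 80
a_3 = 120
b_3 = 280
c_3 = 20
p_4 = 130
q_4 = 250
a_5 = 320
b_5 = 390
c_5 = 60
a_6 = 400
b_6 = 200
c_6 = 70
p_7 = 230
q_7 = 440
p_8 = 210
q_8 = 390
s_8 = 250
t_8 = 420
u_9 = 130
v_9 = 190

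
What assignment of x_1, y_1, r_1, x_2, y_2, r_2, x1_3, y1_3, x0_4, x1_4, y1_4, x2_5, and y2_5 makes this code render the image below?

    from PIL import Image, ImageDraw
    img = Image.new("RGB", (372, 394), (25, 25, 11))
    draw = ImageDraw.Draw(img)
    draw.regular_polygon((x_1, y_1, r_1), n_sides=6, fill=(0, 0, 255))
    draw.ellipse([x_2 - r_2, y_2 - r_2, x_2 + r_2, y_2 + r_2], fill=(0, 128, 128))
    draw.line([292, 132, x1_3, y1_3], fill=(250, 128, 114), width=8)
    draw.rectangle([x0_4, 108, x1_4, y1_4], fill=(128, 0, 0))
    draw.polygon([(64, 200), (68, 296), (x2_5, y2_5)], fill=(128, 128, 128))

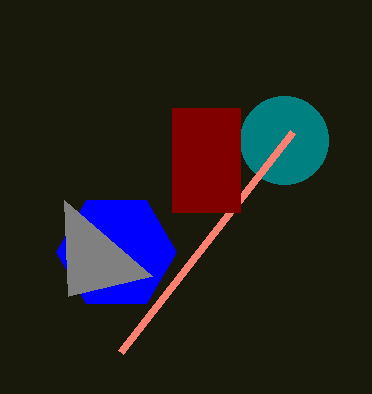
x_1 = 116, y_1 = 252, r_1 = 60, x_2 = 284, y_2 = 140, r_2 = 44, x1_3 = 120, y1_3 = 352, x0_4 = 172, x1_4 = 240, y1_4 = 212, x2_5 = 152, y2_5 = 276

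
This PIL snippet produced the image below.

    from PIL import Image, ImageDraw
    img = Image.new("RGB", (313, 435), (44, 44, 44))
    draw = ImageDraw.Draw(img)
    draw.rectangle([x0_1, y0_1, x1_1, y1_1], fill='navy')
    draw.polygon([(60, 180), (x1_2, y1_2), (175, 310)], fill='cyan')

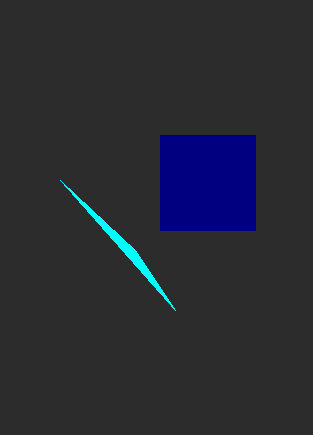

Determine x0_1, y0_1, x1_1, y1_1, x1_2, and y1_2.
x0_1 = 160
y0_1 = 135
x1_1 = 255
y1_1 = 230
x1_2 = 135
y1_2 = 250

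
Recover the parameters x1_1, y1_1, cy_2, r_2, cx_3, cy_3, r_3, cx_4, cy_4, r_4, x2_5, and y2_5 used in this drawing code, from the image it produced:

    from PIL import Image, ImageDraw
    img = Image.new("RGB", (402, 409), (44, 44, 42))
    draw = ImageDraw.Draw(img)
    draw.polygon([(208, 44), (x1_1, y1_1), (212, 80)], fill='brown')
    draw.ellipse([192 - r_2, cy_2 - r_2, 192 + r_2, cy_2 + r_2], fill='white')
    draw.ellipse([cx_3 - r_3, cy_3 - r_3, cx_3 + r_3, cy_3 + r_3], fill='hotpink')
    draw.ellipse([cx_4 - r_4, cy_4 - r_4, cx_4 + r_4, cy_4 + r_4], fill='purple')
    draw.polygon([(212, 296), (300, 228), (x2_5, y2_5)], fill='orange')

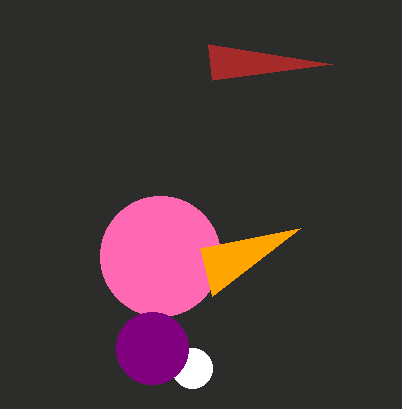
x1_1 = 332; y1_1 = 64; cy_2 = 368; r_2 = 20; cx_3 = 160; cy_3 = 256; r_3 = 60; cx_4 = 152; cy_4 = 348; r_4 = 36; x2_5 = 200; y2_5 = 248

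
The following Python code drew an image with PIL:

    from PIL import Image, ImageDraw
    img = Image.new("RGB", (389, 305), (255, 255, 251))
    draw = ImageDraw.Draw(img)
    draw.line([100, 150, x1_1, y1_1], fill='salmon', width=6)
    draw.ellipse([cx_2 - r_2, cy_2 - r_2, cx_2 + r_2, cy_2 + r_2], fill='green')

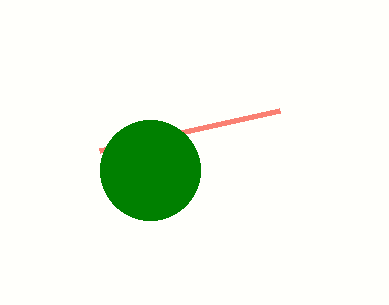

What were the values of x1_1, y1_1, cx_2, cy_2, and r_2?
x1_1 = 280, y1_1 = 110, cx_2 = 150, cy_2 = 170, r_2 = 50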